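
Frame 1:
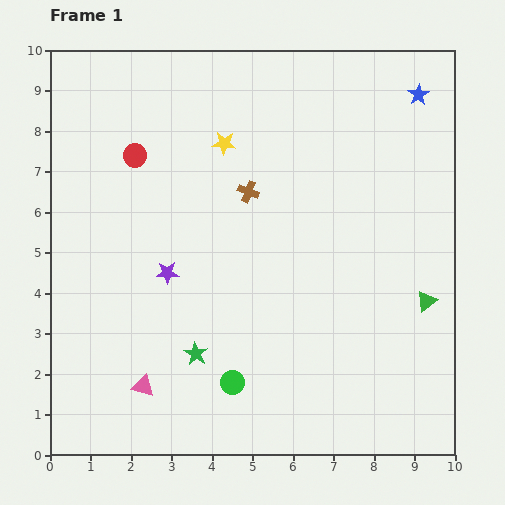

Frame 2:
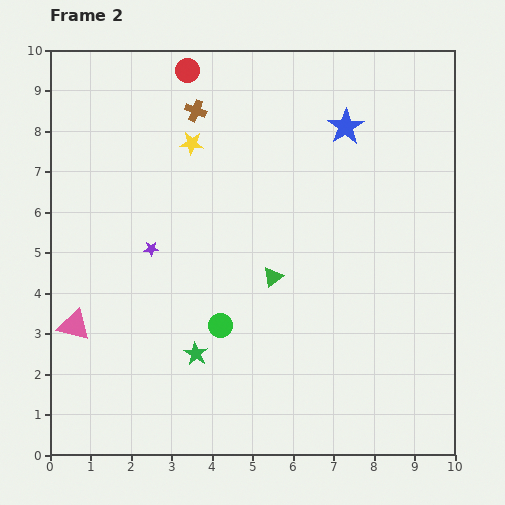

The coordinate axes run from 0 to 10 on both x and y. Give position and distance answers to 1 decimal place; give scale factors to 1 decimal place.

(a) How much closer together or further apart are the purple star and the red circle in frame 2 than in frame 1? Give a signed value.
+1.5

Distance in frame 1: 3.0. Distance in frame 2: 4.5.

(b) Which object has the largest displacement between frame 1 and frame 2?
the green triangle

(moved 3.8; next 2.5)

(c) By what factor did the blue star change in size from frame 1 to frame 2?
1.7×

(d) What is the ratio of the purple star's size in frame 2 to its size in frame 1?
0.6×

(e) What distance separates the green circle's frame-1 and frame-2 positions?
1.4

The green circle moved from (4.5, 1.8) to (4.2, 3.2), a distance of √(0.3² + 1.4²) ≈ 1.4.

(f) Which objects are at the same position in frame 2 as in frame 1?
the green star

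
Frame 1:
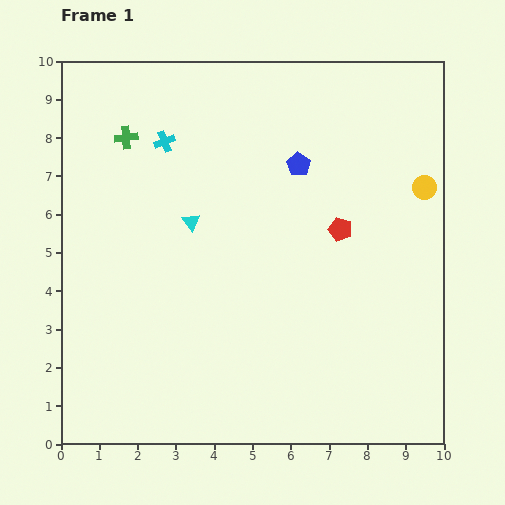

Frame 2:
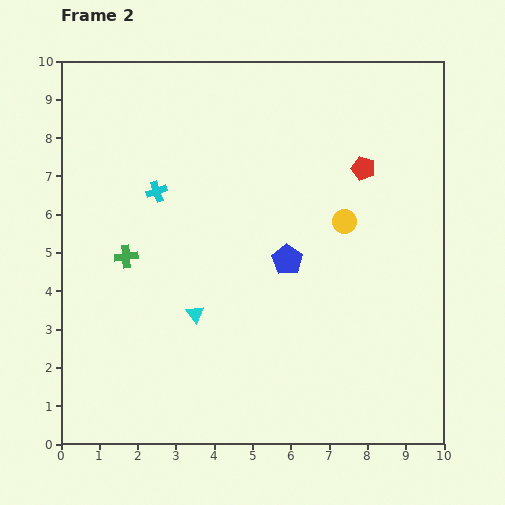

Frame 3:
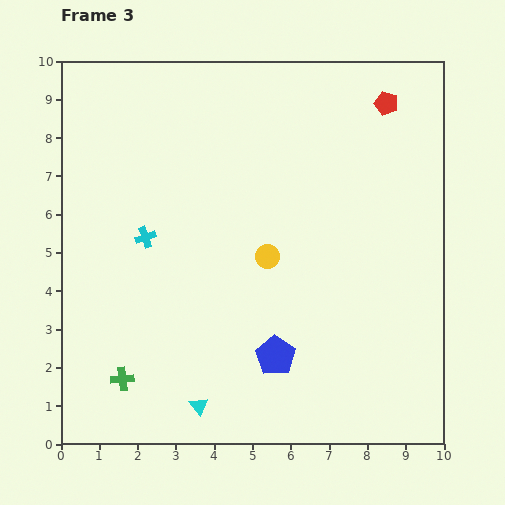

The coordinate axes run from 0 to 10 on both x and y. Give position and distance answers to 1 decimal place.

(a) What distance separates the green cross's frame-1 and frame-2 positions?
3.1

The green cross moved from (1.7, 8.0) to (1.7, 4.9), a distance of √(0.0² + 3.1²) ≈ 3.1.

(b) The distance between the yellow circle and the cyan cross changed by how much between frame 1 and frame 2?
-1.9

Distance in frame 1: 6.9. Distance in frame 2: 5.0.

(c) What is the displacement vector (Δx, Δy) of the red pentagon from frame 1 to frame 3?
(1.2, 3.3)

The red pentagon was at (7.3, 5.6) in frame 1 and (8.5, 8.9) in frame 3.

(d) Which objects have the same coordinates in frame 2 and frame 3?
none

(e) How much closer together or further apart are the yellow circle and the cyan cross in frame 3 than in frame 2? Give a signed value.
-1.8

Distance in frame 2: 5.0. Distance in frame 3: 3.2.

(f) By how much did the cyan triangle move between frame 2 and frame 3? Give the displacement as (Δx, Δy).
(0.1, -2.4)

The cyan triangle was at (3.5, 3.4) in frame 2 and (3.6, 1.0) in frame 3.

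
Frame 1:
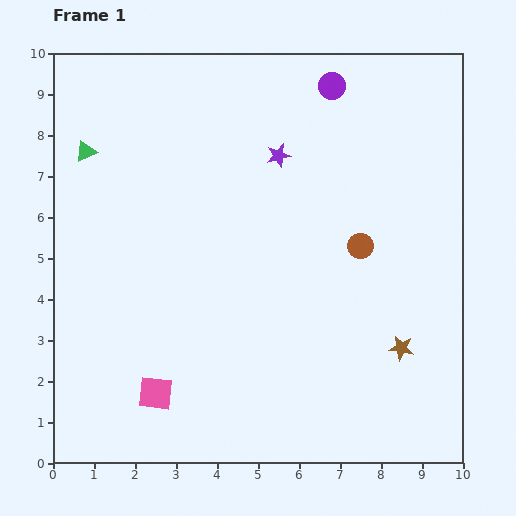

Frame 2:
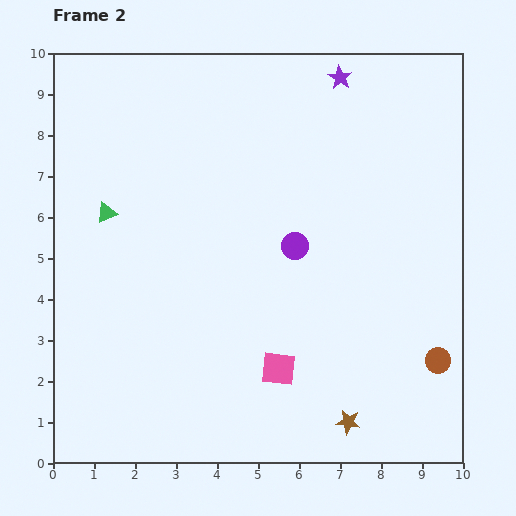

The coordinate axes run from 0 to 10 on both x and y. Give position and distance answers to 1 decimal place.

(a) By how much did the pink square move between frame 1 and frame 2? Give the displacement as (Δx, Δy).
(3.0, 0.6)

The pink square was at (2.5, 1.7) in frame 1 and (5.5, 2.3) in frame 2.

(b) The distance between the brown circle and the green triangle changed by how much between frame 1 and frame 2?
+1.8

Distance in frame 1: 7.1. Distance in frame 2: 8.9.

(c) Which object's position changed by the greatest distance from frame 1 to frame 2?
the purple circle

(moved 4.0; next 3.4)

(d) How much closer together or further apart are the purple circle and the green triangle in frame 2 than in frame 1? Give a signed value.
-1.5

Distance in frame 1: 6.2. Distance in frame 2: 4.7.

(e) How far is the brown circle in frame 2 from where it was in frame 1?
3.4

The brown circle moved from (7.5, 5.3) to (9.4, 2.5), a distance of √(1.9² + 2.8²) ≈ 3.4.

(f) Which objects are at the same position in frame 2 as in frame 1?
none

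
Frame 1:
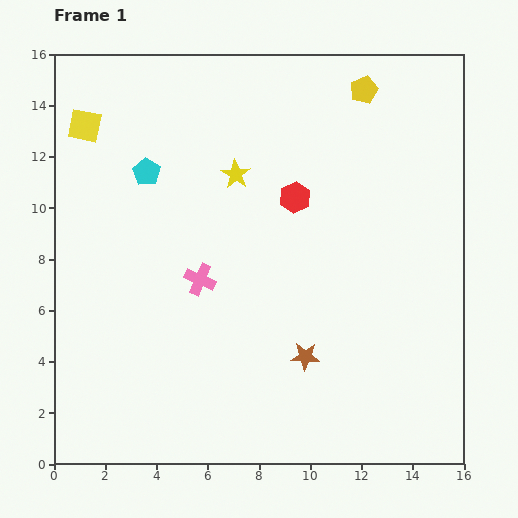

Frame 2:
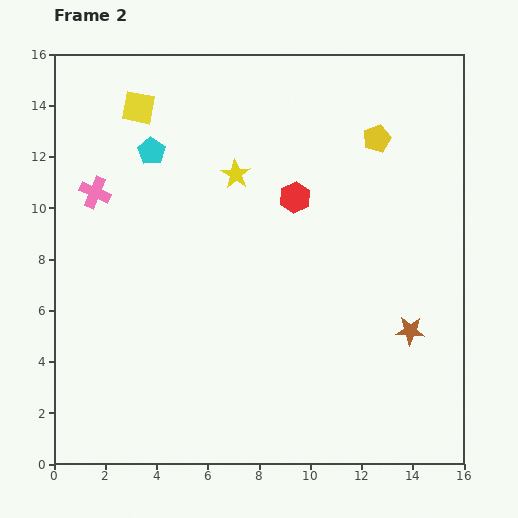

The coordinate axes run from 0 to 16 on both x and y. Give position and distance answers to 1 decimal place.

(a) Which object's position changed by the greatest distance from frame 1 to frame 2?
the pink cross

(moved 5.3; next 4.2)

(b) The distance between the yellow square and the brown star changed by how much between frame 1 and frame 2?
+1.3

Distance in frame 1: 12.4. Distance in frame 2: 13.7.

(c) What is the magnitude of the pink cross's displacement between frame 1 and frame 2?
5.3

The pink cross moved from (5.7, 7.2) to (1.6, 10.6), a distance of √(4.1² + 3.4²) ≈ 5.3.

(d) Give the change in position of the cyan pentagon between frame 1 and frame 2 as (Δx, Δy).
(0.2, 0.8)

The cyan pentagon was at (3.6, 11.4) in frame 1 and (3.8, 12.2) in frame 2.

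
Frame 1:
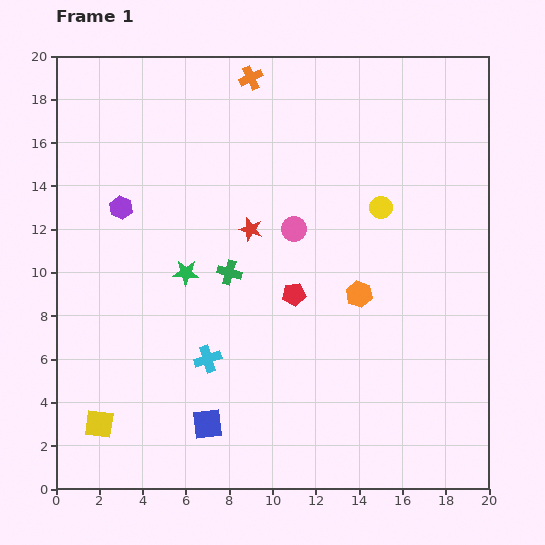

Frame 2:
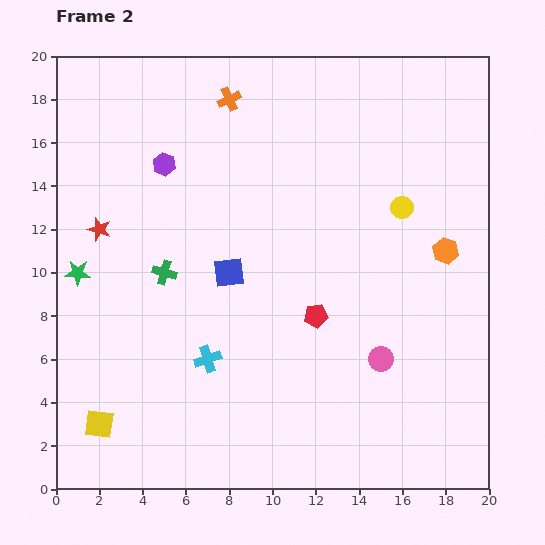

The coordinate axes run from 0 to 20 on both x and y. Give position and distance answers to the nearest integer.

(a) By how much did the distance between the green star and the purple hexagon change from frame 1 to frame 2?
+2

Distance in frame 1: 4. Distance in frame 2: 6.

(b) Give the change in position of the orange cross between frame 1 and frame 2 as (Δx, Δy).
(-1, -1)

The orange cross was at (9, 19) in frame 1 and (8, 18) in frame 2.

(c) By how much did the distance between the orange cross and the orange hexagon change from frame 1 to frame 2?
+1

Distance in frame 1: 11. Distance in frame 2: 12.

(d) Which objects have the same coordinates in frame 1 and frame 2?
the cyan cross, the yellow square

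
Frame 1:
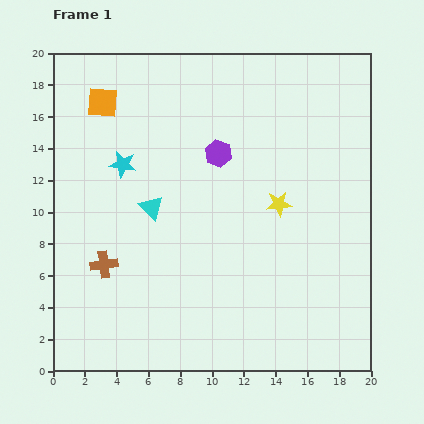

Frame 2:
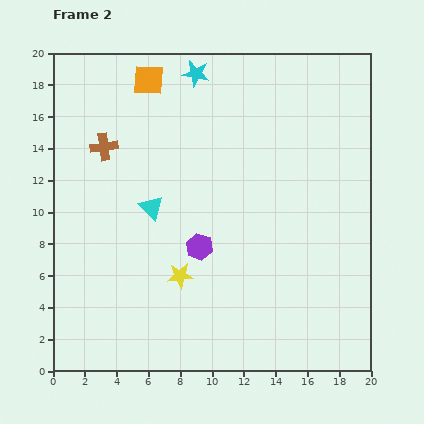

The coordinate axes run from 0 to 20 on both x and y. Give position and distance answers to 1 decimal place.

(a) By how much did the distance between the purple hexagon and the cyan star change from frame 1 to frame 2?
+4.9

Distance in frame 1: 6.0. Distance in frame 2: 10.9.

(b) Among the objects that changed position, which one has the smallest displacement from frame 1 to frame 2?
the orange square

(moved 3.2)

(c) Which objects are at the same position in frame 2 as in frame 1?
the cyan triangle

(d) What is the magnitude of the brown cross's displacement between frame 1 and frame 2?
7.4

The brown cross moved from (3.2, 6.7) to (3.2, 14.1), a distance of √(0.0² + 7.4²) ≈ 7.4.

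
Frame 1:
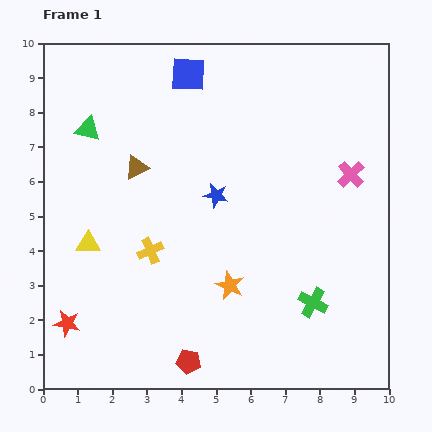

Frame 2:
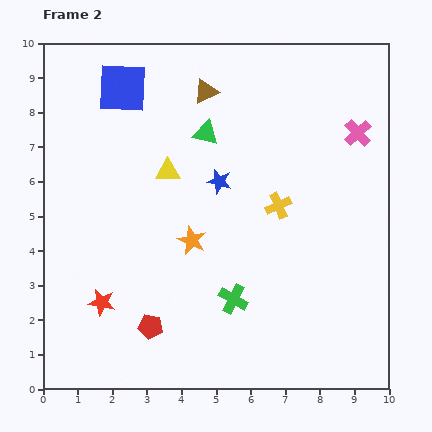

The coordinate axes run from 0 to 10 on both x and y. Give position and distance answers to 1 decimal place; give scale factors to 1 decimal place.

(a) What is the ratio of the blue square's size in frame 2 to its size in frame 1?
1.4×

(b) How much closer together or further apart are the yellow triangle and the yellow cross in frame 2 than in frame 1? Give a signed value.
+1.6

Distance in frame 1: 1.8. Distance in frame 2: 3.4.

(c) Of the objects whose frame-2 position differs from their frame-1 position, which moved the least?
the blue star

(moved 0.4)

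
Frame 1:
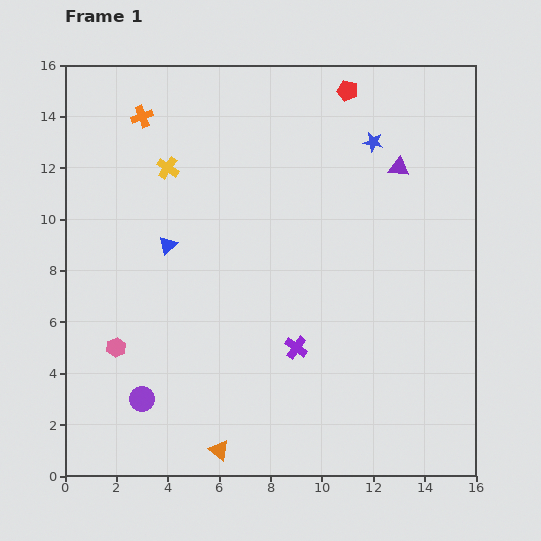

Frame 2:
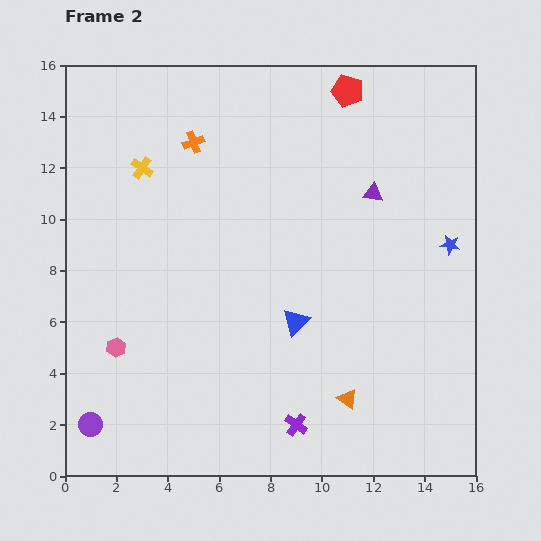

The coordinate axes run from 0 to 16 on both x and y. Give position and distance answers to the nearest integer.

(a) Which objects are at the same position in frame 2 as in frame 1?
the pink hexagon, the red pentagon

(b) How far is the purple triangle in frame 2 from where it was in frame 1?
1

The purple triangle moved from (13, 12) to (12, 11), a distance of √(1² + 1²) ≈ 1.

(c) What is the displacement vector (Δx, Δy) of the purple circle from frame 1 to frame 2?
(-2, -1)

The purple circle was at (3, 3) in frame 1 and (1, 2) in frame 2.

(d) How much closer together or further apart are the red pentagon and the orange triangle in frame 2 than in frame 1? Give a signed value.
-3

Distance in frame 1: 15. Distance in frame 2: 12.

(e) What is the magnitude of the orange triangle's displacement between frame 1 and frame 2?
5

The orange triangle moved from (6, 1) to (11, 3), a distance of √(5² + 2²) ≈ 5.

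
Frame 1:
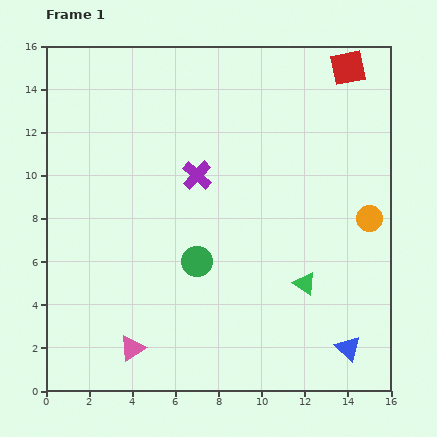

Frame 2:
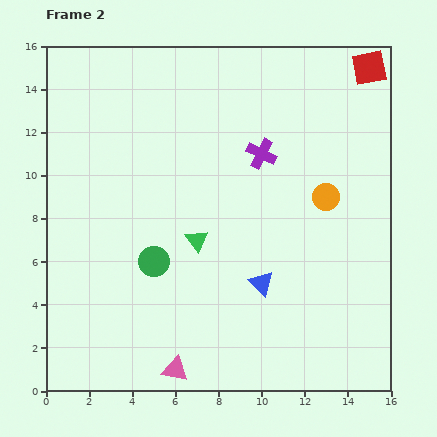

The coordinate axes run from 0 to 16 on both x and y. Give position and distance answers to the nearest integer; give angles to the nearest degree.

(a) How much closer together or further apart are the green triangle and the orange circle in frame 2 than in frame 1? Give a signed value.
+2

Distance in frame 1: 4. Distance in frame 2: 6.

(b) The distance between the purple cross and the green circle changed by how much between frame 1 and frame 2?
+3

Distance in frame 1: 4. Distance in frame 2: 7.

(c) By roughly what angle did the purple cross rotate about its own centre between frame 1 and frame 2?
16° counter-clockwise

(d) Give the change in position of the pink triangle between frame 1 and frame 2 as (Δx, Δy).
(2, -1)

The pink triangle was at (4, 2) in frame 1 and (6, 1) in frame 2.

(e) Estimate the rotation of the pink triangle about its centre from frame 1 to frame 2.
44° clockwise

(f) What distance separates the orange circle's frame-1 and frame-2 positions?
2

The orange circle moved from (15, 8) to (13, 9), a distance of √(2² + 1²) ≈ 2.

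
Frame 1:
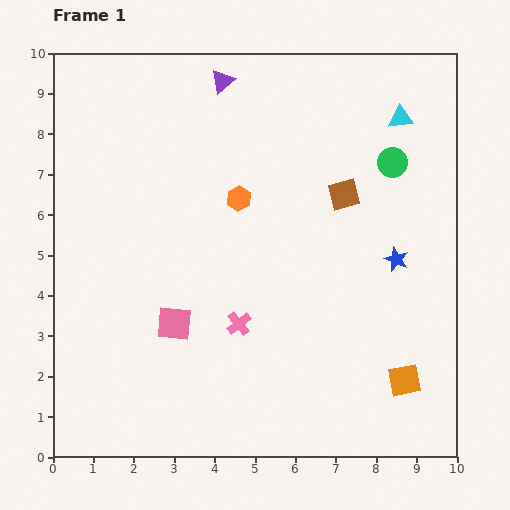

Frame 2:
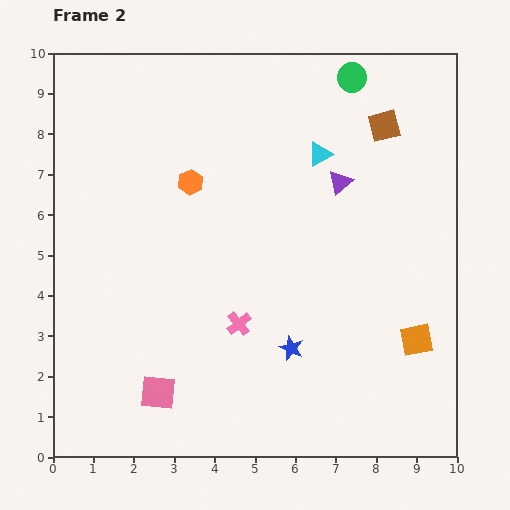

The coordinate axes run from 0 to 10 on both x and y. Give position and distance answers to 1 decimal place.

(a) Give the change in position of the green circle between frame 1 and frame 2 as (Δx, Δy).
(-1.0, 2.1)

The green circle was at (8.4, 7.3) in frame 1 and (7.4, 9.4) in frame 2.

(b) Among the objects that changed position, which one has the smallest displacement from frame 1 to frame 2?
the orange square

(moved 1.0)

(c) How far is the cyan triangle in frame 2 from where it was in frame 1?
2.2

The cyan triangle moved from (8.6, 8.4) to (6.6, 7.5), a distance of √(2.0² + 0.9²) ≈ 2.2.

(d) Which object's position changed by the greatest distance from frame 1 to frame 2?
the purple triangle

(moved 3.8; next 3.4)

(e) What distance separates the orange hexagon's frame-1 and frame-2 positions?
1.3

The orange hexagon moved from (4.6, 6.4) to (3.4, 6.8), a distance of √(1.2² + 0.4²) ≈ 1.3.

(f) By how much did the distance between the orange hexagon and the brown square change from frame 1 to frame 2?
+2.4

Distance in frame 1: 2.6. Distance in frame 2: 5.0.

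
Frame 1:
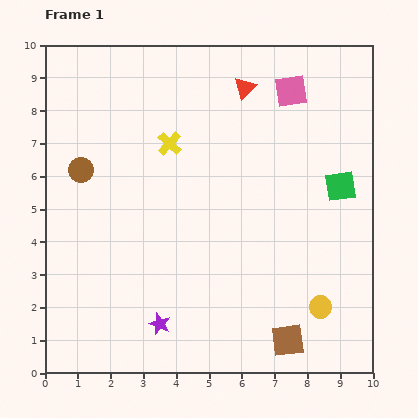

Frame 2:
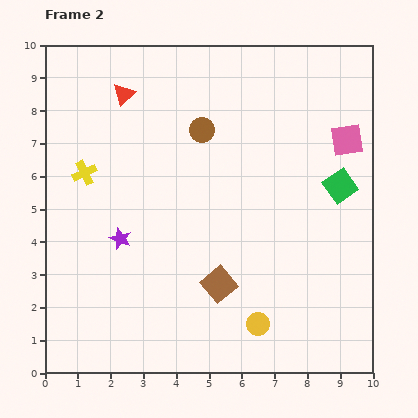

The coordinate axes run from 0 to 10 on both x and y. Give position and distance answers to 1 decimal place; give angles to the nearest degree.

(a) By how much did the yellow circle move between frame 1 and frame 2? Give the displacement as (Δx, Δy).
(-1.9, -0.5)

The yellow circle was at (8.4, 2.0) in frame 1 and (6.5, 1.5) in frame 2.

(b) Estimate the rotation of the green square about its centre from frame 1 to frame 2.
27° counter-clockwise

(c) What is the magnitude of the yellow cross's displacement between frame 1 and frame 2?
2.8

The yellow cross moved from (3.8, 7.0) to (1.2, 6.1), a distance of √(2.6² + 0.9²) ≈ 2.8.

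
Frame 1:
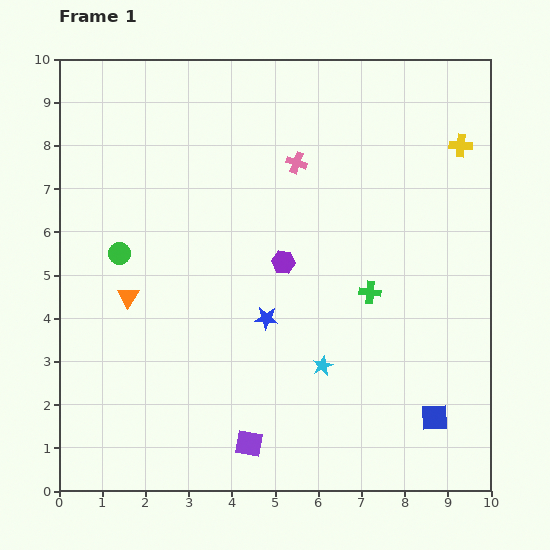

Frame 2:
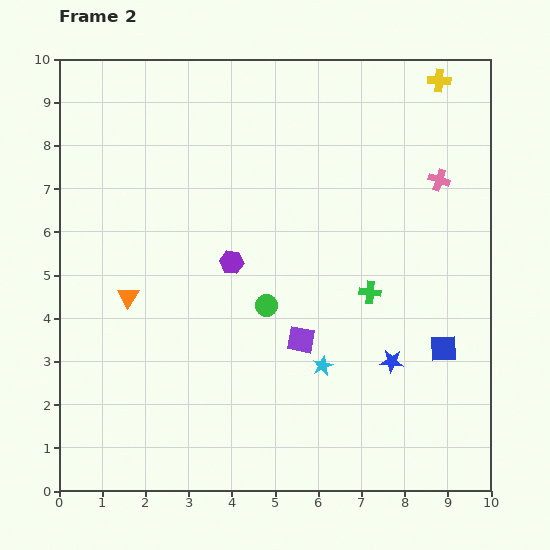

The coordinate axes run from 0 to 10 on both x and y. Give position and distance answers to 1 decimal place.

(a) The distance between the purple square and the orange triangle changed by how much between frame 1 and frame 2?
-0.3

Distance in frame 1: 4.4. Distance in frame 2: 4.1.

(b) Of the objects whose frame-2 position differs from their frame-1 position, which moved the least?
the purple hexagon

(moved 1.2)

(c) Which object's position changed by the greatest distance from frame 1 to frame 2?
the green circle

(moved 3.6; next 3.3)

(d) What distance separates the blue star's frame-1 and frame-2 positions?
3.1

The blue star moved from (4.8, 4.0) to (7.7, 3.0), a distance of √(2.9² + 1.0²) ≈ 3.1.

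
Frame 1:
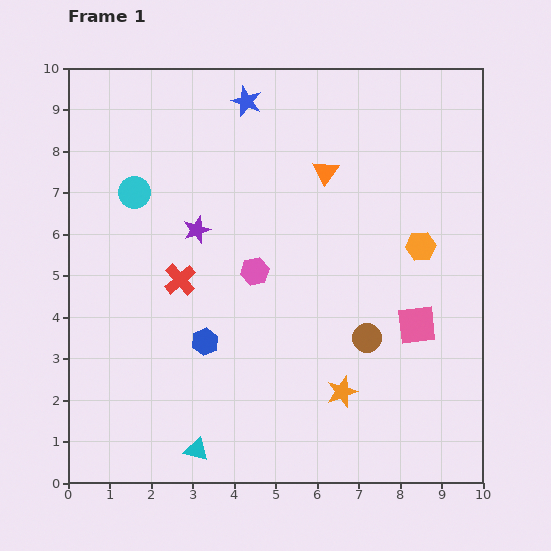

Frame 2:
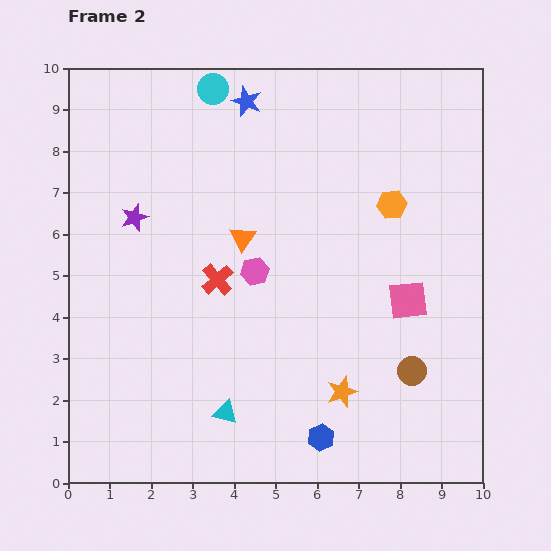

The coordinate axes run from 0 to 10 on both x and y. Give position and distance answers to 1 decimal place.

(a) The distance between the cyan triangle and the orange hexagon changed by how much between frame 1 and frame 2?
-0.9

Distance in frame 1: 7.3. Distance in frame 2: 6.4.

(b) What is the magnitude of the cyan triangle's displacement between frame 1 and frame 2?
1.1

The cyan triangle moved from (3.1, 0.8) to (3.8, 1.7), a distance of √(0.7² + 0.9²) ≈ 1.1.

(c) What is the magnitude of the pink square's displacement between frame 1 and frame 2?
0.6

The pink square moved from (8.4, 3.8) to (8.2, 4.4), a distance of √(0.2² + 0.6²) ≈ 0.6.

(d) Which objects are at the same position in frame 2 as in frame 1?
the pink hexagon, the orange star, the blue star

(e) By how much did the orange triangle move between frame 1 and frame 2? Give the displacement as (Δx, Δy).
(-2.0, -1.6)

The orange triangle was at (6.2, 7.5) in frame 1 and (4.2, 5.9) in frame 2.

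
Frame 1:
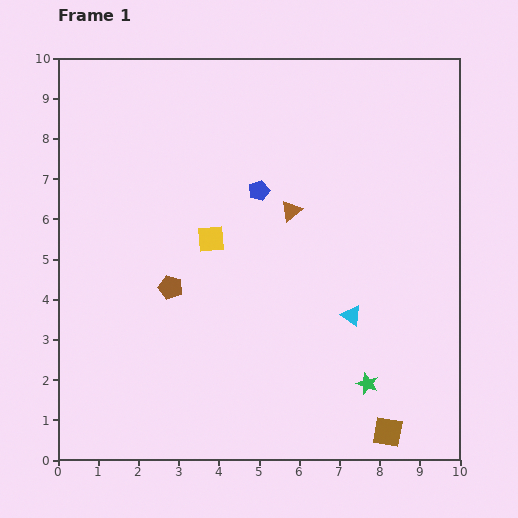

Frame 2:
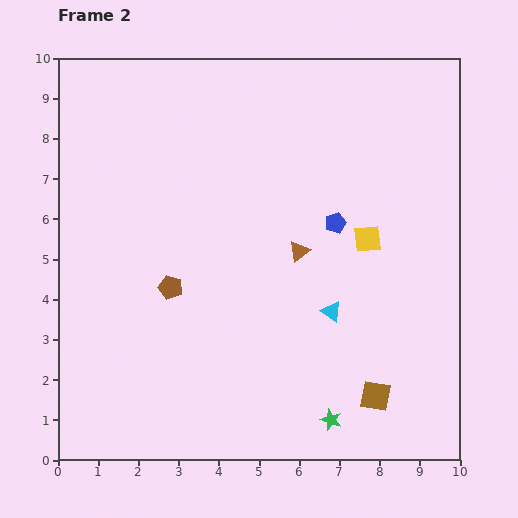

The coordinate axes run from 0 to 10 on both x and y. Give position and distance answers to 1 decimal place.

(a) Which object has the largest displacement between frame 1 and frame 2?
the yellow square

(moved 3.9; next 2.1)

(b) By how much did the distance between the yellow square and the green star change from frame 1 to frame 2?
-0.7

Distance in frame 1: 5.3. Distance in frame 2: 4.6.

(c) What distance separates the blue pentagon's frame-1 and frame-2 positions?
2.1

The blue pentagon moved from (5.0, 6.7) to (6.9, 5.9), a distance of √(1.9² + 0.8²) ≈ 2.1.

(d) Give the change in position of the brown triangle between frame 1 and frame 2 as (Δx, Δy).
(0.2, -1.0)

The brown triangle was at (5.8, 6.2) in frame 1 and (6.0, 5.2) in frame 2.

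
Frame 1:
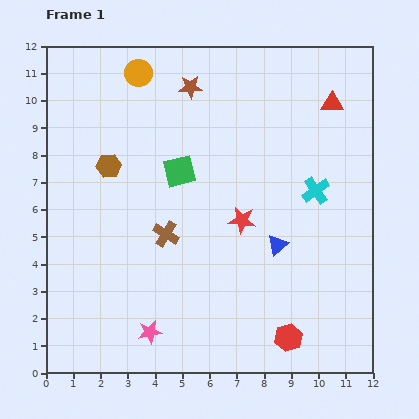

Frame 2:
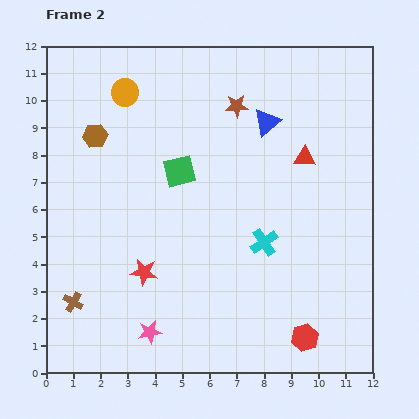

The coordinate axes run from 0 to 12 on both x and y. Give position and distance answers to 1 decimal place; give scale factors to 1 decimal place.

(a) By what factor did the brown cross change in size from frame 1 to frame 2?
0.8×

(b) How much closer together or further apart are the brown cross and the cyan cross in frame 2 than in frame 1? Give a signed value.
+1.6

Distance in frame 1: 5.7. Distance in frame 2: 7.3.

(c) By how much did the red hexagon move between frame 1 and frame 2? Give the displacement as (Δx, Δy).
(0.6, 0.0)

The red hexagon was at (8.9, 1.3) in frame 1 and (9.5, 1.3) in frame 2.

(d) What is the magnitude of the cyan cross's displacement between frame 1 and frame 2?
2.7

The cyan cross moved from (9.9, 6.7) to (8.0, 4.8), a distance of √(1.9² + 1.9²) ≈ 2.7.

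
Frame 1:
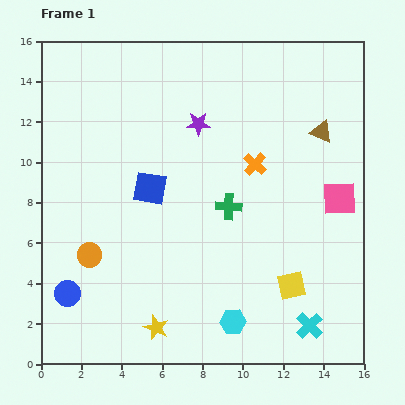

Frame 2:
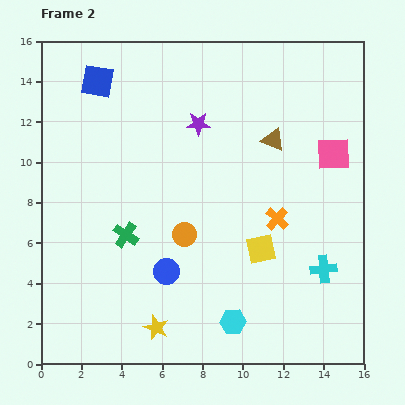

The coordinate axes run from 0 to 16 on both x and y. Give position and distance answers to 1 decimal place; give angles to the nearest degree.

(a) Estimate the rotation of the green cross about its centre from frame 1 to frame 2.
32° clockwise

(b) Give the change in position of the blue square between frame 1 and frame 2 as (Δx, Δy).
(-2.6, 5.3)

The blue square was at (5.4, 8.7) in frame 1 and (2.8, 14.0) in frame 2.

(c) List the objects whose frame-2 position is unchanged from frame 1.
the purple star, the yellow star, the cyan hexagon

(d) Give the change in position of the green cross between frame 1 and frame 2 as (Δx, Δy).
(-5.1, -1.4)

The green cross was at (9.3, 7.8) in frame 1 and (4.2, 6.4) in frame 2.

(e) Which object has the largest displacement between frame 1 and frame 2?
the blue square

(moved 5.9; next 5.3)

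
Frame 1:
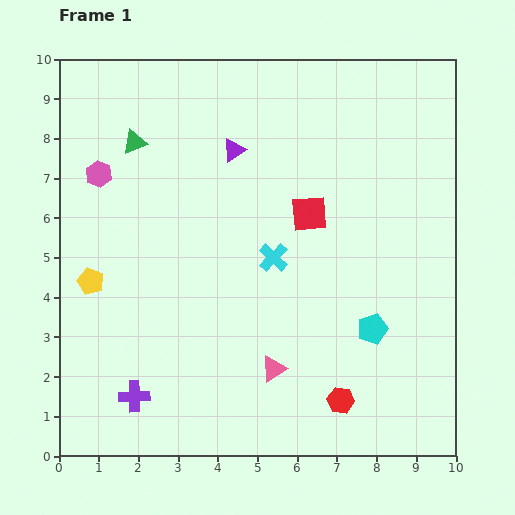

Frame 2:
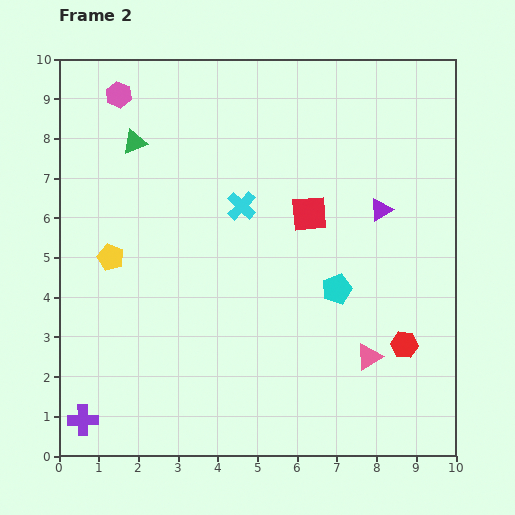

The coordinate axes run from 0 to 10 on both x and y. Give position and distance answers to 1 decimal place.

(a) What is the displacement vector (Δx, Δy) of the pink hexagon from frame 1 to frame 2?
(0.5, 2.0)

The pink hexagon was at (1.0, 7.1) in frame 1 and (1.5, 9.1) in frame 2.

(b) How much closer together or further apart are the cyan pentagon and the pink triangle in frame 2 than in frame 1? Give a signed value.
-0.8

Distance in frame 1: 2.7. Distance in frame 2: 1.9.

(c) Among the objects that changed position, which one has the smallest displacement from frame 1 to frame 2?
the yellow pentagon

(moved 0.8)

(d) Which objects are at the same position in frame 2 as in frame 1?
the red square, the green triangle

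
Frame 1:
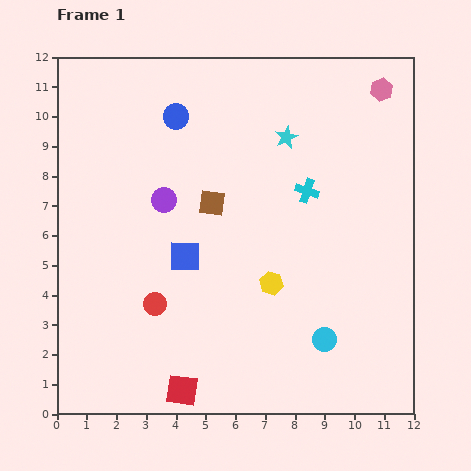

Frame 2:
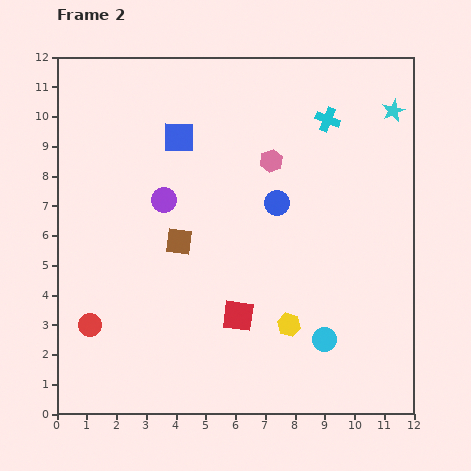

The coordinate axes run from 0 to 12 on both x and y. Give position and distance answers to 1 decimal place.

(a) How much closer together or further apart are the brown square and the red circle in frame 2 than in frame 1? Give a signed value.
+0.2

Distance in frame 1: 3.9. Distance in frame 2: 4.1.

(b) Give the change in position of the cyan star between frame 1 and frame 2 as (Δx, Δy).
(3.6, 0.9)

The cyan star was at (7.7, 9.3) in frame 1 and (11.3, 10.2) in frame 2.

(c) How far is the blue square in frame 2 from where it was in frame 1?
4.0

The blue square moved from (4.3, 5.3) to (4.1, 9.3), a distance of √(0.2² + 4.0²) ≈ 4.0.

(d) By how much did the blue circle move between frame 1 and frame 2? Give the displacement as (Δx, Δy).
(3.4, -2.9)

The blue circle was at (4.0, 10.0) in frame 1 and (7.4, 7.1) in frame 2.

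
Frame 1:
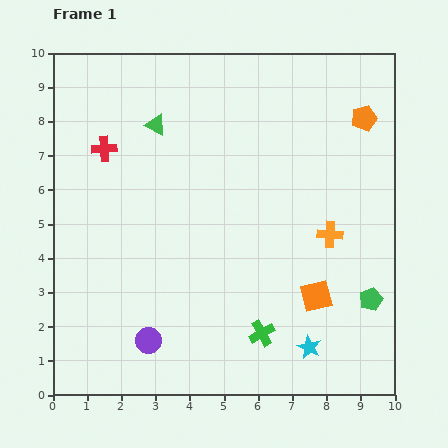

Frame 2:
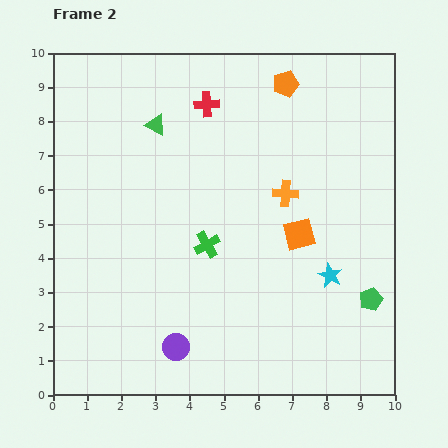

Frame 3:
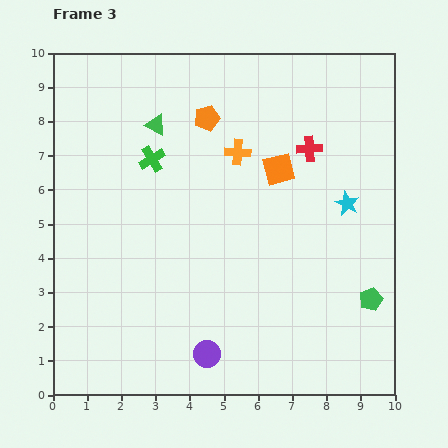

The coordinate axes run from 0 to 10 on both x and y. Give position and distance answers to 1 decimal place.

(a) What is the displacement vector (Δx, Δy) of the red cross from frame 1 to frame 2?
(3.0, 1.3)

The red cross was at (1.5, 7.2) in frame 1 and (4.5, 8.5) in frame 2.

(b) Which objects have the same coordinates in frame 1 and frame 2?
the green pentagon, the green triangle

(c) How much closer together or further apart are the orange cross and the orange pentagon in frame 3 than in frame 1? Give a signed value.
-2.2

Distance in frame 1: 3.5. Distance in frame 3: 1.3.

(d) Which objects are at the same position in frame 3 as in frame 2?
the green pentagon, the green triangle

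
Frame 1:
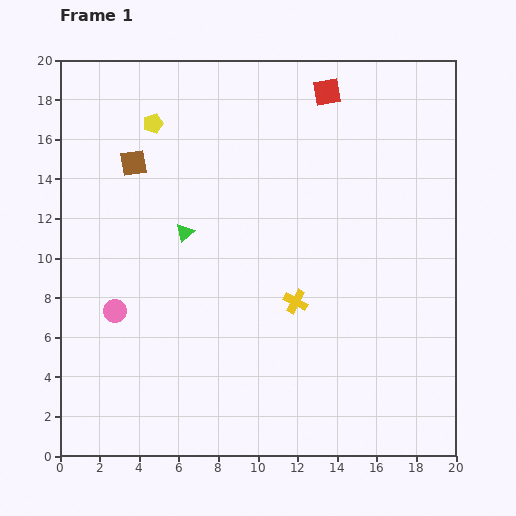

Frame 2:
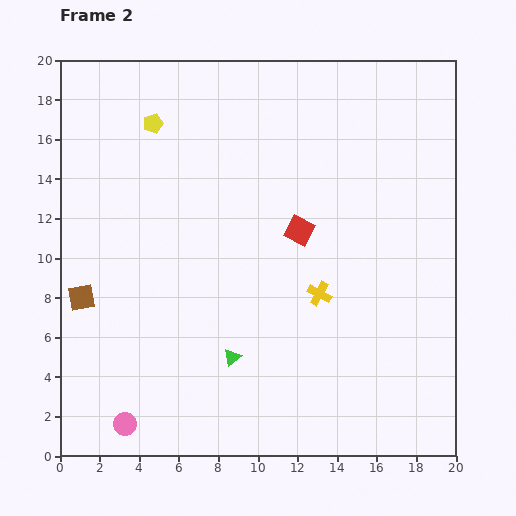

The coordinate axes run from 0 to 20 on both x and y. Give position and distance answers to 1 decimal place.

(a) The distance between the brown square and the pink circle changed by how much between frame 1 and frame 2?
-0.8

Distance in frame 1: 7.6. Distance in frame 2: 6.8.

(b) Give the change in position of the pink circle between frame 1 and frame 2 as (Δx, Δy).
(0.5, -5.7)

The pink circle was at (2.8, 7.3) in frame 1 and (3.3, 1.6) in frame 2.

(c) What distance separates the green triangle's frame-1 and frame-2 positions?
6.7

The green triangle moved from (6.3, 11.3) to (8.7, 5.0), a distance of √(2.4² + 6.3²) ≈ 6.7.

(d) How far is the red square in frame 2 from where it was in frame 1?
7.1

The red square moved from (13.5, 18.4) to (12.1, 11.4), a distance of √(1.4² + 7.0²) ≈ 7.1.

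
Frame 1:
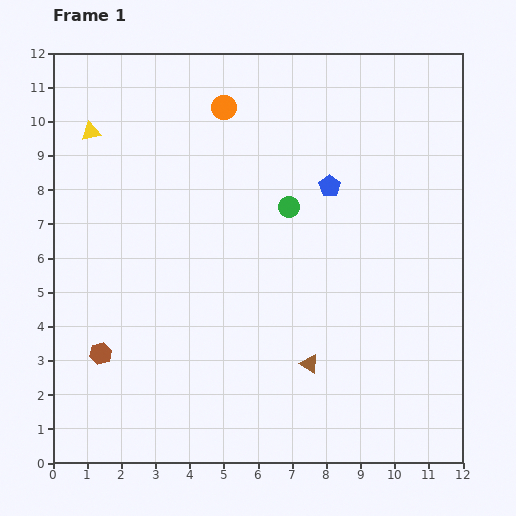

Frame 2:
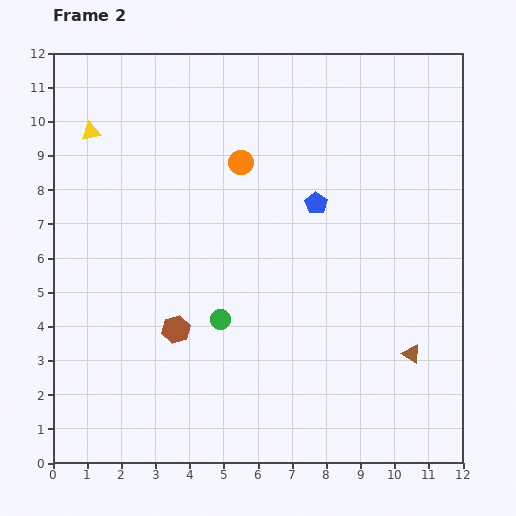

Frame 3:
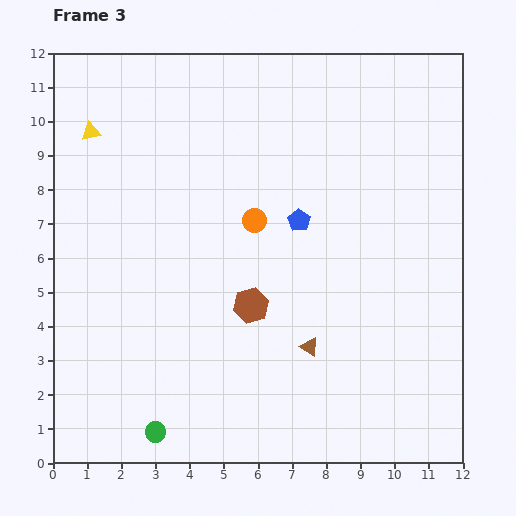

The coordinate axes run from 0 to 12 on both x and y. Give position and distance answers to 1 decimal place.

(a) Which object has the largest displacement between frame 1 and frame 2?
the green circle

(moved 3.9; next 3.0)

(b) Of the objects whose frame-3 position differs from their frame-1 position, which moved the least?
the brown triangle

(moved 0.5)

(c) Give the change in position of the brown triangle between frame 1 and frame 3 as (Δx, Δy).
(0.0, 0.5)

The brown triangle was at (7.5, 2.9) in frame 1 and (7.5, 3.4) in frame 3.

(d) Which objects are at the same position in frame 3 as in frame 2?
the yellow triangle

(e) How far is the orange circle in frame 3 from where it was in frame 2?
1.7

The orange circle moved from (5.5, 8.8) to (5.9, 7.1), a distance of √(0.4² + 1.7²) ≈ 1.7.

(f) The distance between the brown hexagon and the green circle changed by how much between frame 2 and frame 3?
+3.3

Distance in frame 2: 1.3. Distance in frame 3: 4.6.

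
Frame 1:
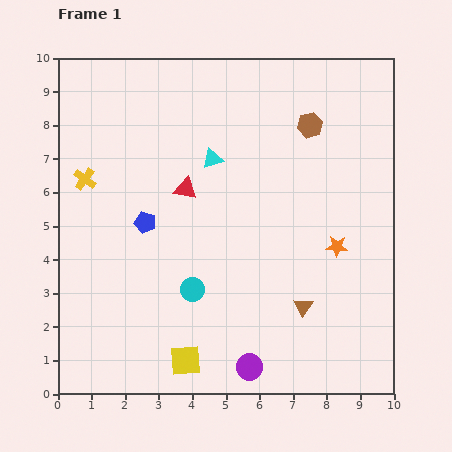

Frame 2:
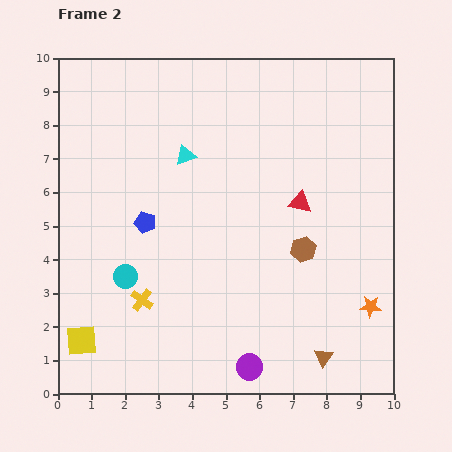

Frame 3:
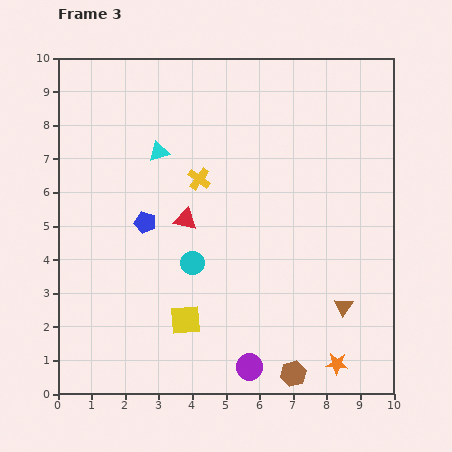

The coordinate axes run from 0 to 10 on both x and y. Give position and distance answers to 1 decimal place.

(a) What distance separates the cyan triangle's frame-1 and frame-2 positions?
0.8

The cyan triangle moved from (4.6, 7.0) to (3.8, 7.1), a distance of √(0.8² + 0.1²) ≈ 0.8.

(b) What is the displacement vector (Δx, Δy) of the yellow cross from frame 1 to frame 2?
(1.7, -3.6)

The yellow cross was at (0.8, 6.4) in frame 1 and (2.5, 2.8) in frame 2.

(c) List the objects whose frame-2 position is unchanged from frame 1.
the blue pentagon, the purple circle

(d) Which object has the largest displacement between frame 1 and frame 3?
the brown hexagon

(moved 7.4; next 3.5)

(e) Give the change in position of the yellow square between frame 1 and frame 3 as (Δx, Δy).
(0.0, 1.2)

The yellow square was at (3.8, 1.0) in frame 1 and (3.8, 2.2) in frame 3.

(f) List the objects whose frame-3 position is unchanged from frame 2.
the blue pentagon, the purple circle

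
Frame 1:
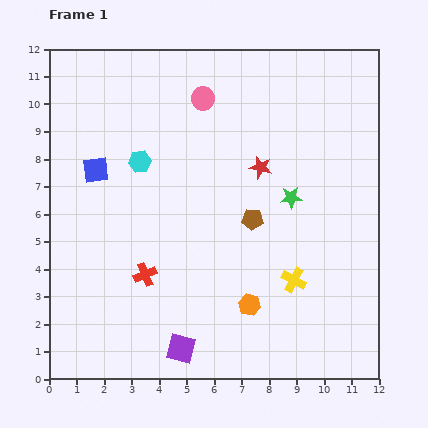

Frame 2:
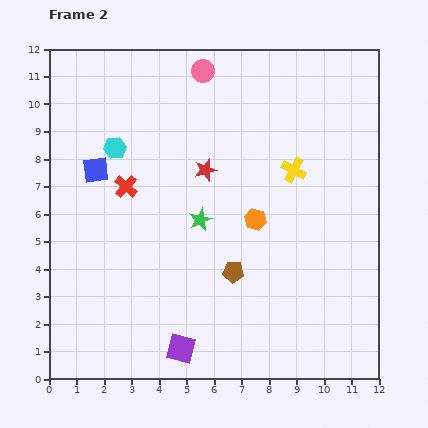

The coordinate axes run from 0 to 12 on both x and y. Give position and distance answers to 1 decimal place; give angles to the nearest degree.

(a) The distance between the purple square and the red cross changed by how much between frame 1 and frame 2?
+3.2

Distance in frame 1: 3.0. Distance in frame 2: 6.2.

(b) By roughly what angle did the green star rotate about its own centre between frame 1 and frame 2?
20° counter-clockwise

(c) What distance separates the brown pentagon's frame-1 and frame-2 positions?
2.0

The brown pentagon moved from (7.4, 5.8) to (6.7, 3.9), a distance of √(0.7² + 1.9²) ≈ 2.0.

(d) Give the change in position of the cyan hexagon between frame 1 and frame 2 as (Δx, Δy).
(-0.9, 0.5)

The cyan hexagon was at (3.3, 7.9) in frame 1 and (2.4, 8.4) in frame 2.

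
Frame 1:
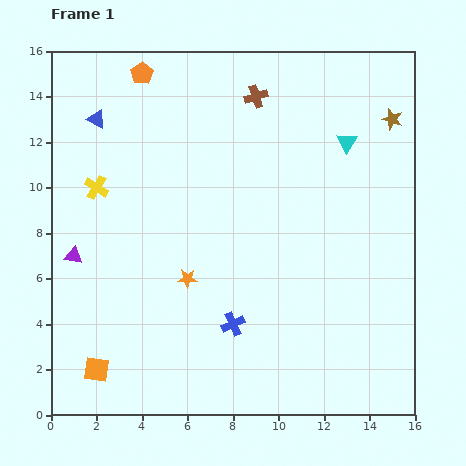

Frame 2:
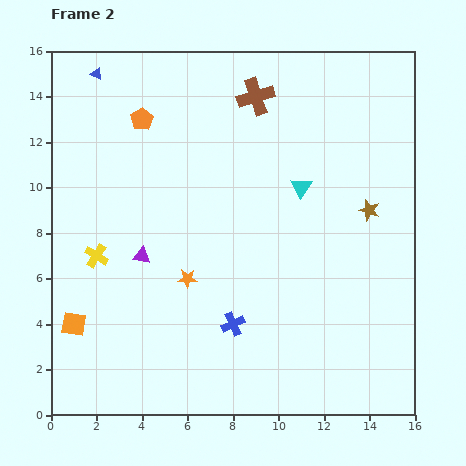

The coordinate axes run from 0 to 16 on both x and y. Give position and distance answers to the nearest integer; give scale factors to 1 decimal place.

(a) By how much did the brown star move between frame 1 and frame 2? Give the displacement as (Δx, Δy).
(-1, -4)

The brown star was at (15, 13) in frame 1 and (14, 9) in frame 2.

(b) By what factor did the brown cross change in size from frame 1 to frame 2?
1.6×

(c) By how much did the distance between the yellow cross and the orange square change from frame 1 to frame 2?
-5

Distance in frame 1: 8. Distance in frame 2: 3.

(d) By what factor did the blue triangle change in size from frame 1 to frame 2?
0.6×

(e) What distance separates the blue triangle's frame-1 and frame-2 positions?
2

The blue triangle moved from (2, 13) to (2, 15), a distance of √(0² + 2²) ≈ 2.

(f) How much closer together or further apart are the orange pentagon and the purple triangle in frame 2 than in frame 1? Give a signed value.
-3

Distance in frame 1: 9. Distance in frame 2: 6.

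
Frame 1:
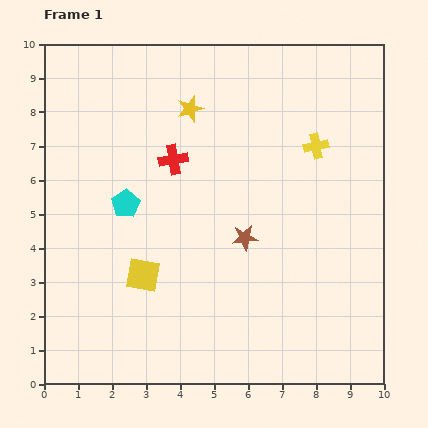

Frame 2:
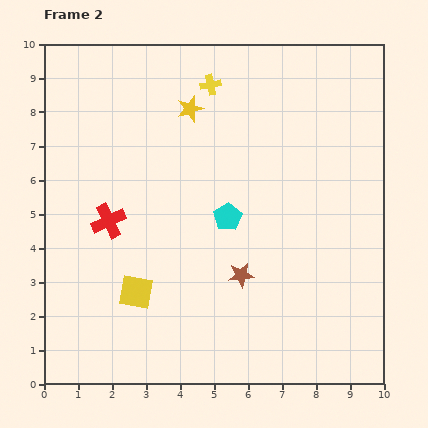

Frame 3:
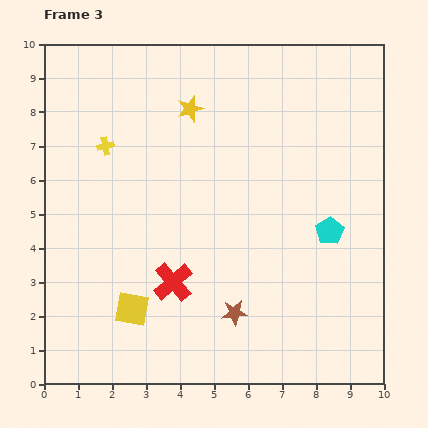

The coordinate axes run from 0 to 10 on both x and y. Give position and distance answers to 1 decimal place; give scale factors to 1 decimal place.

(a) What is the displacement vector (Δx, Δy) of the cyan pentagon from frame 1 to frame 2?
(3.0, -0.4)

The cyan pentagon was at (2.4, 5.3) in frame 1 and (5.4, 4.9) in frame 2.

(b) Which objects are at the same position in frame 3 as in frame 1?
the yellow star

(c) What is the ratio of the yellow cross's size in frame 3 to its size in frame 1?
0.7×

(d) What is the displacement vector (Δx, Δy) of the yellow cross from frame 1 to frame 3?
(-6.2, 0.0)

The yellow cross was at (8.0, 7.0) in frame 1 and (1.8, 7.0) in frame 3.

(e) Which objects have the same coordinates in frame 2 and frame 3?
the yellow star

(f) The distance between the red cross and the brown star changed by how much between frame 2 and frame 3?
-2.2

Distance in frame 2: 4.2. Distance in frame 3: 2.0.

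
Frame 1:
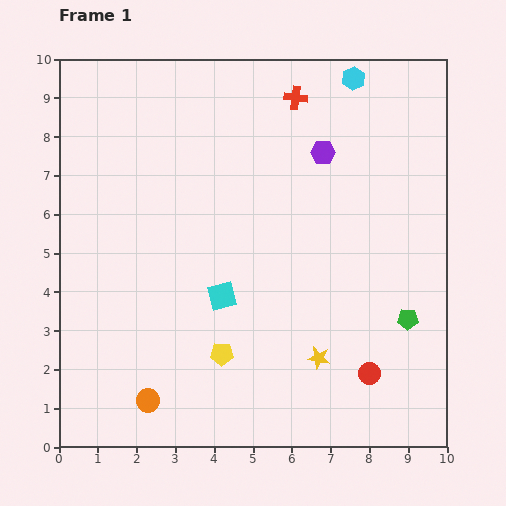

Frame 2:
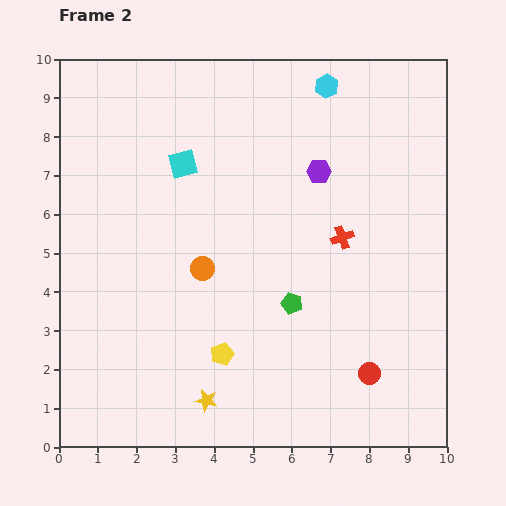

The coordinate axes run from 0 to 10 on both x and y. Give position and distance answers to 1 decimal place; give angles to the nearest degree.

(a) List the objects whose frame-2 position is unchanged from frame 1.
the red circle, the yellow pentagon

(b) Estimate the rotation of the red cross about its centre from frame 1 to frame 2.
27° counter-clockwise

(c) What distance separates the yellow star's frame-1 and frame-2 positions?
3.1

The yellow star moved from (6.7, 2.3) to (3.8, 1.2), a distance of √(2.9² + 1.1²) ≈ 3.1.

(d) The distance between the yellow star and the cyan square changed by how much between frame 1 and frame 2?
+3.1

Distance in frame 1: 3.0. Distance in frame 2: 6.1.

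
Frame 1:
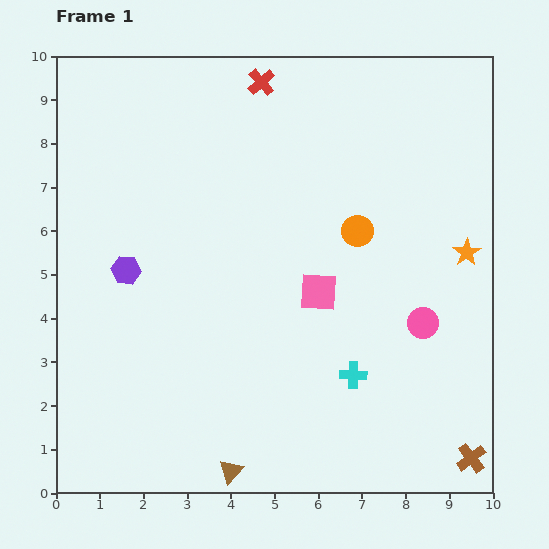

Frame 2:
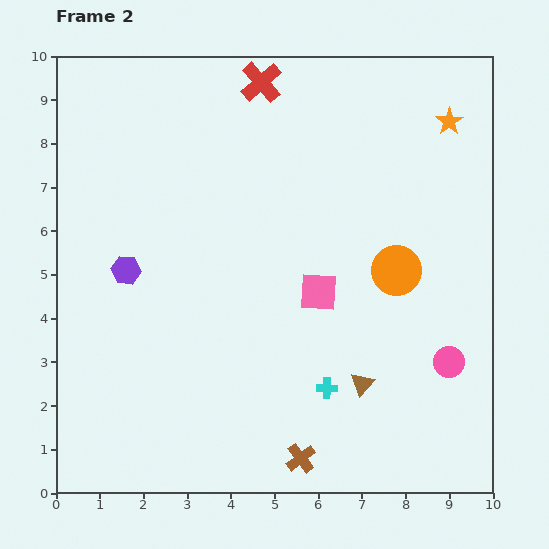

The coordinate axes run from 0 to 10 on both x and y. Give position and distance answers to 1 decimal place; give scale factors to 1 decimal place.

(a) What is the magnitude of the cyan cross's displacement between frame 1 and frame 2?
0.7

The cyan cross moved from (6.8, 2.7) to (6.2, 2.4), a distance of √(0.6² + 0.3²) ≈ 0.7.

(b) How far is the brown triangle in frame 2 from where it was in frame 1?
3.6

The brown triangle moved from (4.0, 0.5) to (7.0, 2.5), a distance of √(3.0² + 2.0²) ≈ 3.6.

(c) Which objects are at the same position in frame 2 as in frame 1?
the purple hexagon, the pink square, the red cross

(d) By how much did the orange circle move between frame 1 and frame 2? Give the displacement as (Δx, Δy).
(0.9, -0.9)

The orange circle was at (6.9, 6.0) in frame 1 and (7.8, 5.1) in frame 2.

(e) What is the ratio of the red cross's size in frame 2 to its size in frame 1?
1.5×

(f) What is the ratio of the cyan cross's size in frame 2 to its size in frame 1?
0.8×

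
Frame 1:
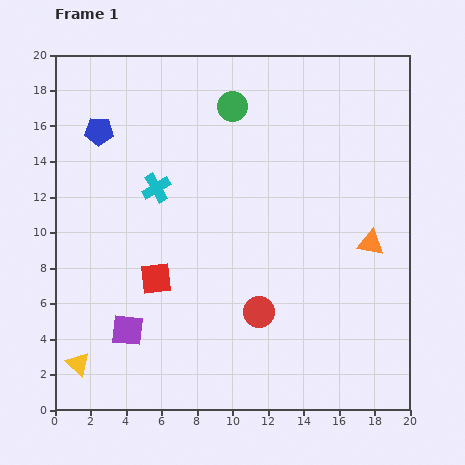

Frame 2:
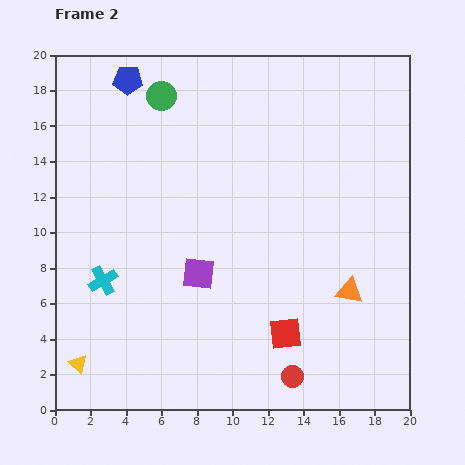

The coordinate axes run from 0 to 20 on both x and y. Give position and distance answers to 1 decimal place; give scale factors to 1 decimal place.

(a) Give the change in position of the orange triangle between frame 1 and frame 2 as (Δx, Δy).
(-1.2, -2.7)

The orange triangle was at (17.8, 9.4) in frame 1 and (16.6, 6.7) in frame 2.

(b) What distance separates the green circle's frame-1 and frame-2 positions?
4.0

The green circle moved from (10.0, 17.1) to (6.0, 17.7), a distance of √(4.0² + 0.6²) ≈ 4.0.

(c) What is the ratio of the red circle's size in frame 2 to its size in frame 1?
0.7×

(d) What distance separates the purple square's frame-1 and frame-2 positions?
5.1

The purple square moved from (4.1, 4.5) to (8.1, 7.7), a distance of √(4.0² + 3.2²) ≈ 5.1.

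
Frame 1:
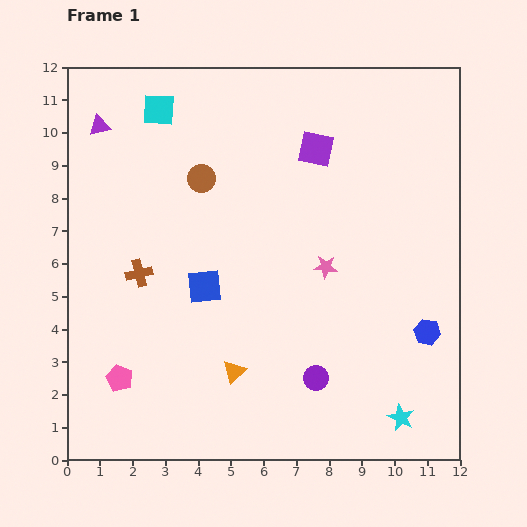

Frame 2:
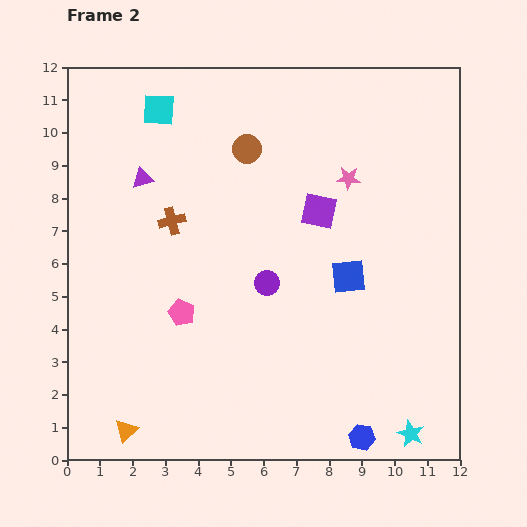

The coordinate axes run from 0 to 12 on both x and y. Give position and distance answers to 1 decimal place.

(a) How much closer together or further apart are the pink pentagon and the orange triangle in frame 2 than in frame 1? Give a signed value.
+0.5

Distance in frame 1: 3.5. Distance in frame 2: 4.0.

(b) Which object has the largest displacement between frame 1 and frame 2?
the blue square

(moved 4.4; next 3.8)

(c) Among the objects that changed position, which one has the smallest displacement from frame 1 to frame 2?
the cyan star

(moved 0.6)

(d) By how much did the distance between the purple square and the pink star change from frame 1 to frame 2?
-2.3

Distance in frame 1: 3.6. Distance in frame 2: 1.3.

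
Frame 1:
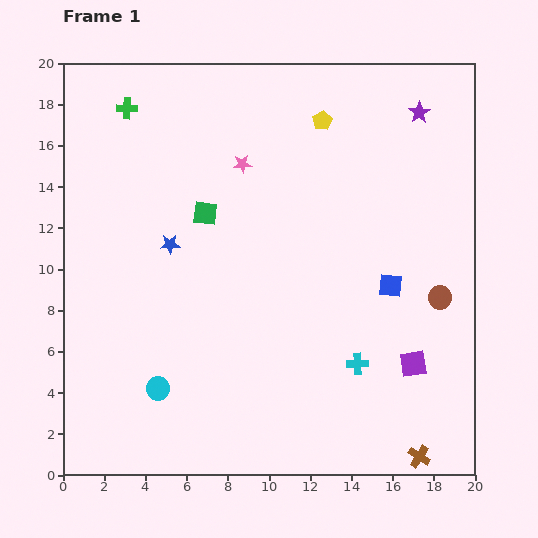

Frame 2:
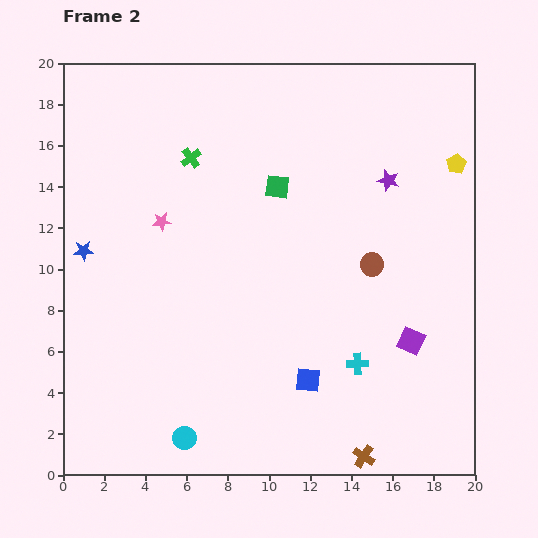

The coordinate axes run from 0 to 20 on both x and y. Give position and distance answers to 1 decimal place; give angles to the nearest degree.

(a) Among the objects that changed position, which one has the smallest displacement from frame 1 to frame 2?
the purple square

(moved 1.1)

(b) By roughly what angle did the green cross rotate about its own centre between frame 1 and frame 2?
39° counter-clockwise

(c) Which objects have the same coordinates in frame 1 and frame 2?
the cyan cross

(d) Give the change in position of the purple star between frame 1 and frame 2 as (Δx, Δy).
(-1.5, -3.3)

The purple star was at (17.3, 17.6) in frame 1 and (15.8, 14.3) in frame 2.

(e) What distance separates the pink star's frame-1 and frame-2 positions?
4.8

The pink star moved from (8.7, 15.1) to (4.8, 12.3), a distance of √(3.9² + 2.8²) ≈ 4.8.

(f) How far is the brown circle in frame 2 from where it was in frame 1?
3.7

The brown circle moved from (18.3, 8.6) to (15.0, 10.2), a distance of √(3.3² + 1.6²) ≈ 3.7.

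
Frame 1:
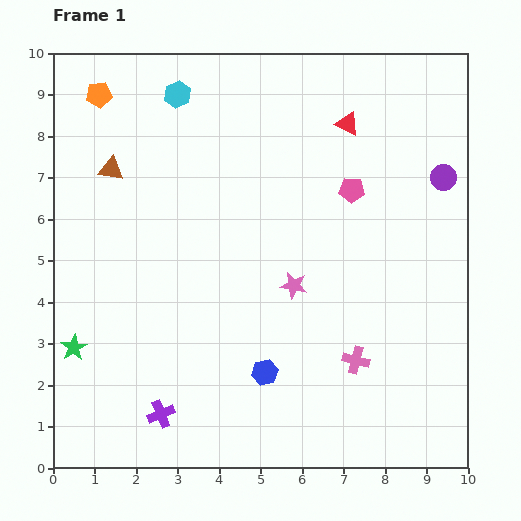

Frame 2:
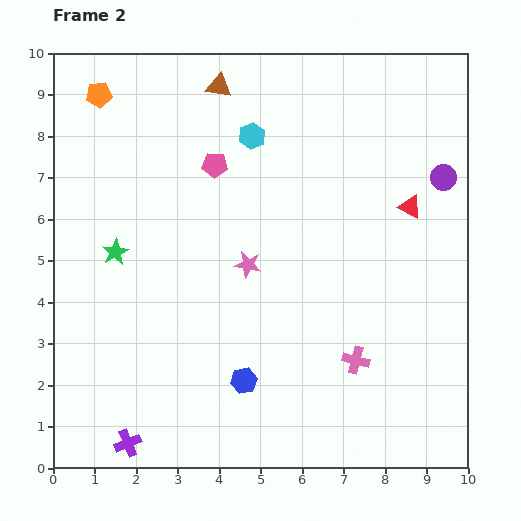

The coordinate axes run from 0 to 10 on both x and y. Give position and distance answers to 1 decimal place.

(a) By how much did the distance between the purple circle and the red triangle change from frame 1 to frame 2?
-1.5

Distance in frame 1: 2.6. Distance in frame 2: 1.1.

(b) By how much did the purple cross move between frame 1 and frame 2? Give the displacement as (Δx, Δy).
(-0.8, -0.7)

The purple cross was at (2.6, 1.3) in frame 1 and (1.8, 0.6) in frame 2.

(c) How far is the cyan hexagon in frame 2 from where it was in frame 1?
2.1

The cyan hexagon moved from (3.0, 9.0) to (4.8, 8.0), a distance of √(1.8² + 1.0²) ≈ 2.1.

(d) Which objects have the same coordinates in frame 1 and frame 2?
the pink cross, the orange pentagon, the purple circle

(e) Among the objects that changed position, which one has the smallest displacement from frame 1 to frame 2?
the blue hexagon

(moved 0.5)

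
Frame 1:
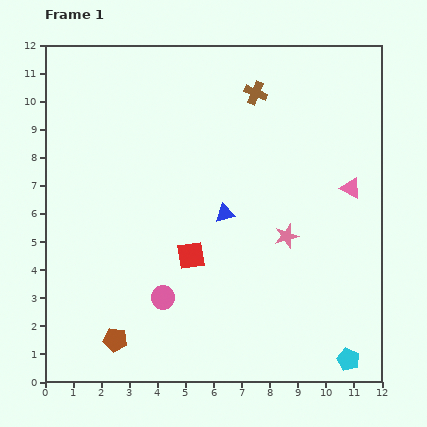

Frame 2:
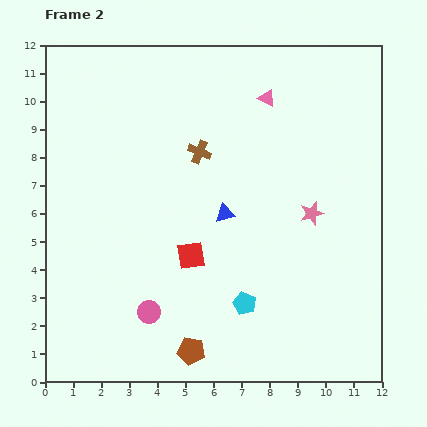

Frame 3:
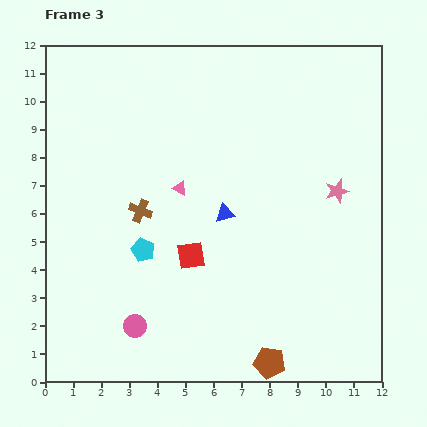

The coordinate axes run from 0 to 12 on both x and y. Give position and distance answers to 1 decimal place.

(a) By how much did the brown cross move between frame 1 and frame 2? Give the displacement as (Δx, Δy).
(-2.0, -2.1)

The brown cross was at (7.5, 10.3) in frame 1 and (5.5, 8.2) in frame 2.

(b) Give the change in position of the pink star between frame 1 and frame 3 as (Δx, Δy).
(1.8, 1.6)

The pink star was at (8.6, 5.2) in frame 1 and (10.4, 6.8) in frame 3.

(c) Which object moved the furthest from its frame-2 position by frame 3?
the pink triangle

(moved 4.5; next 4.1)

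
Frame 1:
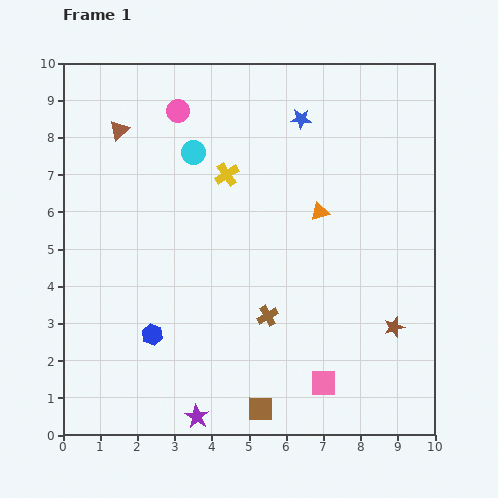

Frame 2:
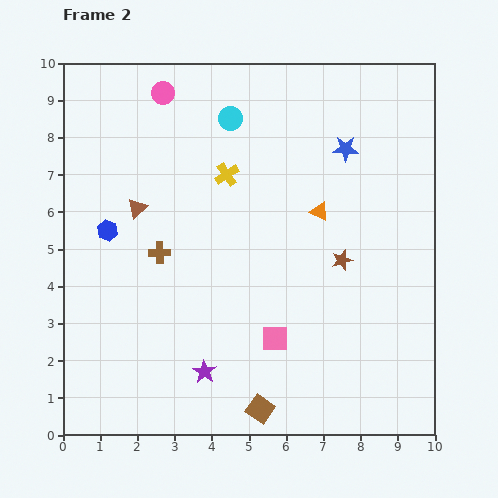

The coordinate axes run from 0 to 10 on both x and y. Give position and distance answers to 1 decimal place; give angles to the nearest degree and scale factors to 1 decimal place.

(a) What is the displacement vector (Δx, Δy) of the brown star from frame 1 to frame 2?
(-1.4, 1.8)

The brown star was at (8.9, 2.9) in frame 1 and (7.5, 4.7) in frame 2.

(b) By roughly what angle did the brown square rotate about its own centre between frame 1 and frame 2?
34° clockwise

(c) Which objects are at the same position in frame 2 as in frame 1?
the brown square, the yellow cross, the orange triangle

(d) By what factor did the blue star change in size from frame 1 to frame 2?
1.3×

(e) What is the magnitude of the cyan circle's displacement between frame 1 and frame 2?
1.3

The cyan circle moved from (3.5, 7.6) to (4.5, 8.5), a distance of √(1.0² + 0.9²) ≈ 1.3.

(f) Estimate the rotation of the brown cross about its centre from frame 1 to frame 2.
28° clockwise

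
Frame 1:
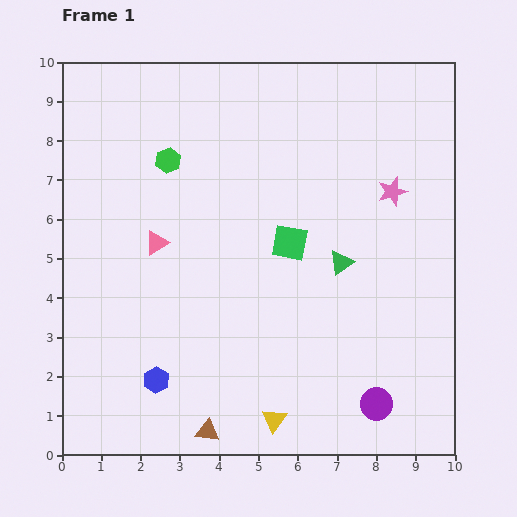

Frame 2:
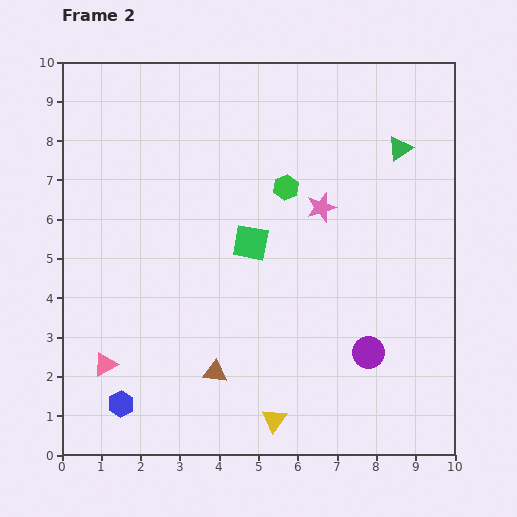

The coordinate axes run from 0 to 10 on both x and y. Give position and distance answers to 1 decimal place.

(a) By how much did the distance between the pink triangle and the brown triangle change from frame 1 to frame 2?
-2.2

Distance in frame 1: 5.0. Distance in frame 2: 2.8.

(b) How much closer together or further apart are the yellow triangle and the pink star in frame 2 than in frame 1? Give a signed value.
-1.0

Distance in frame 1: 6.5. Distance in frame 2: 5.5.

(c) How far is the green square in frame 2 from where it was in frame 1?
1.0

The green square moved from (5.8, 5.4) to (4.8, 5.4), a distance of √(1.0² + 0.0²) ≈ 1.0.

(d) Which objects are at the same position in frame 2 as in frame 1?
the yellow triangle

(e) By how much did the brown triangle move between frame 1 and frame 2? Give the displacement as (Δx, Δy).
(0.2, 1.5)

The brown triangle was at (3.7, 0.6) in frame 1 and (3.9, 2.1) in frame 2.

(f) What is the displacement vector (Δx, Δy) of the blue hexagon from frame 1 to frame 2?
(-0.9, -0.6)

The blue hexagon was at (2.4, 1.9) in frame 1 and (1.5, 1.3) in frame 2.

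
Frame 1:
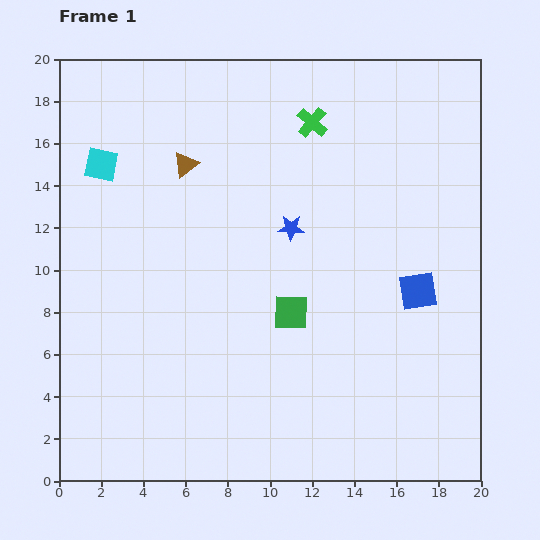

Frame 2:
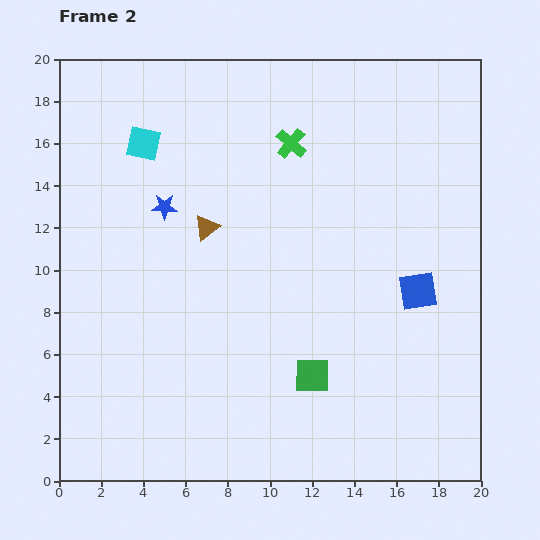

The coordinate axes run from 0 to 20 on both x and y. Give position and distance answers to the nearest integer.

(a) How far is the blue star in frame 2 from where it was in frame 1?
6

The blue star moved from (11, 12) to (5, 13), a distance of √(6² + 1²) ≈ 6.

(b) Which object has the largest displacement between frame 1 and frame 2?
the blue star

(moved 6; next 3)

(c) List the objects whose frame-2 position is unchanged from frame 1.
the blue square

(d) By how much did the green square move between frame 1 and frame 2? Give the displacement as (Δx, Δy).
(1, -3)

The green square was at (11, 8) in frame 1 and (12, 5) in frame 2.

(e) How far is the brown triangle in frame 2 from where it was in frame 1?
3

The brown triangle moved from (6, 15) to (7, 12), a distance of √(1² + 3²) ≈ 3.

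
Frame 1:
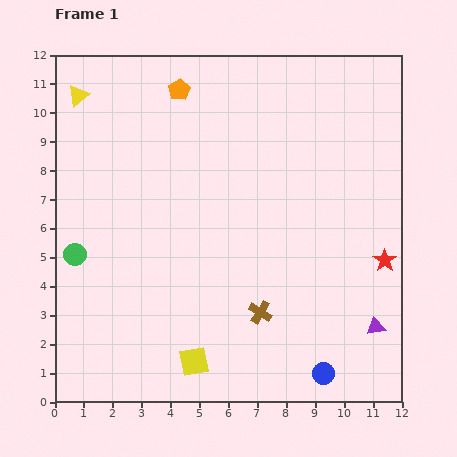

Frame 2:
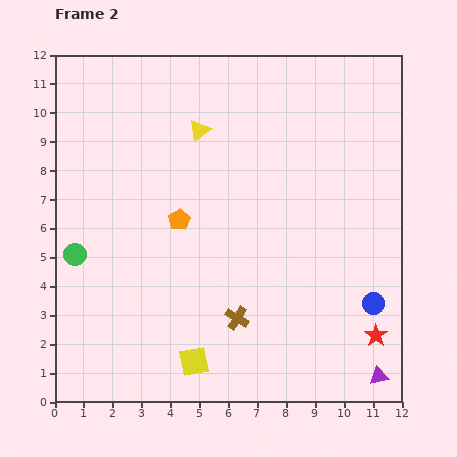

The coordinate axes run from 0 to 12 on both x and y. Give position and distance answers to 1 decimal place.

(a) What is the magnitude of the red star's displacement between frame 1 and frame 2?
2.6

The red star moved from (11.4, 4.9) to (11.1, 2.3), a distance of √(0.3² + 2.6²) ≈ 2.6.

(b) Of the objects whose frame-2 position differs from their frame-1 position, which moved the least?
the brown cross

(moved 0.8)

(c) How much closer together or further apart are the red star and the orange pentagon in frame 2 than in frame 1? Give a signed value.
-1.3

Distance in frame 1: 9.2. Distance in frame 2: 7.9.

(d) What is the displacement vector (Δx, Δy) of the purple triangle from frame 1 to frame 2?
(0.1, -1.7)

The purple triangle was at (11.1, 2.6) in frame 1 and (11.2, 0.9) in frame 2.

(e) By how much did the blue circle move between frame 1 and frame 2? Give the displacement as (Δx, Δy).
(1.7, 2.4)

The blue circle was at (9.3, 1.0) in frame 1 and (11.0, 3.4) in frame 2.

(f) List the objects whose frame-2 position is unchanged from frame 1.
the green circle, the yellow square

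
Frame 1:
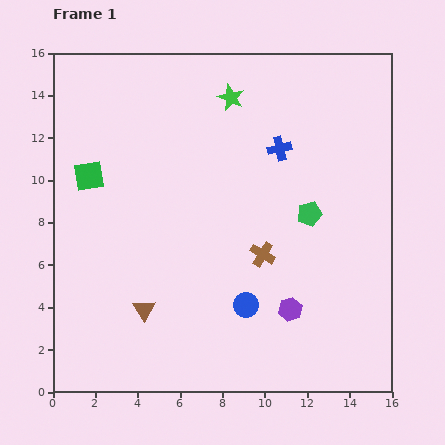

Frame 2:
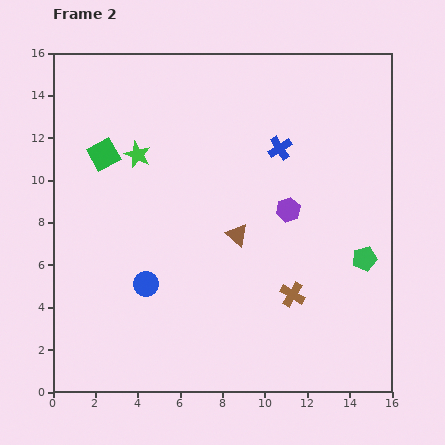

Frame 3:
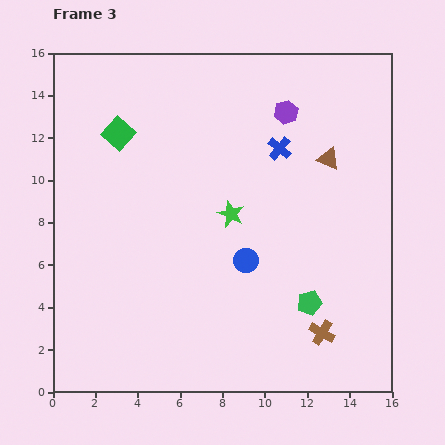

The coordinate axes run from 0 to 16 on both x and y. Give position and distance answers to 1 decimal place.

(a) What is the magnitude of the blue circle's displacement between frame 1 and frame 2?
4.8

The blue circle moved from (9.1, 4.1) to (4.4, 5.1), a distance of √(4.7² + 1.0²) ≈ 4.8.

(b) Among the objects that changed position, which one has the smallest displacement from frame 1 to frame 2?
the green square

(moved 1.2)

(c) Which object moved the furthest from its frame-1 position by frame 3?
the brown triangle

(moved 11.2; next 9.3)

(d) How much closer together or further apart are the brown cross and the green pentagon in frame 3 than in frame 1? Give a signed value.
-1.4

Distance in frame 1: 2.9. Distance in frame 3: 1.5.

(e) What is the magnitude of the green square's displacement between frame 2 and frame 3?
1.2

The green square moved from (2.4, 11.2) to (3.1, 12.2), a distance of √(0.7² + 1.0²) ≈ 1.2.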